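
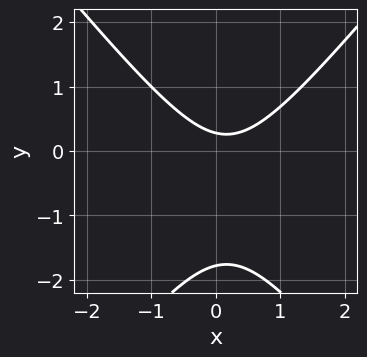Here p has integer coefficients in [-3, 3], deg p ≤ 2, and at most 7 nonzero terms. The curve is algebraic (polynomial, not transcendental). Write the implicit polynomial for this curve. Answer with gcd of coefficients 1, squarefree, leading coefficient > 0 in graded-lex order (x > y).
The degree is 2 — a generic line meets the curve in up to 2 points.
From the axis intercepts and sections: no x-intercept at any integer in the box.
The integer polynomial consistent with all of this is the stated p.

3*x^2 - 2*y^2 - x - 3*y + 1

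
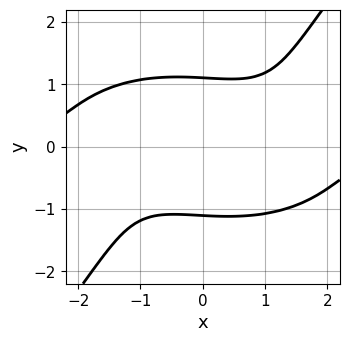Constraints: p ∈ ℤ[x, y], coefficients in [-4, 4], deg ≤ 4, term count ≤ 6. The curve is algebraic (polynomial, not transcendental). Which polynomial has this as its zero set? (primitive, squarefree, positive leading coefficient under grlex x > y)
x^3*y + 2*x*y^3 - 2*y^4 - 3*x*y + 3

(a) Degree: no degree-3 curve has this shape, so deg p = 4.
(b) From the visible intercepts: it misses every integer gridline on the x-axis.
(c) Assembling these constraints gives the stated polynomial.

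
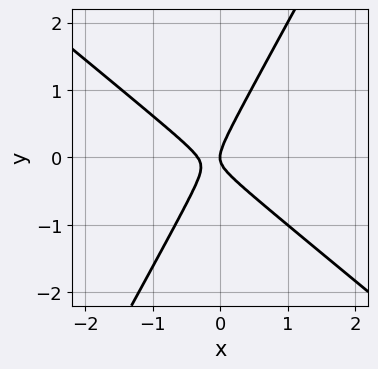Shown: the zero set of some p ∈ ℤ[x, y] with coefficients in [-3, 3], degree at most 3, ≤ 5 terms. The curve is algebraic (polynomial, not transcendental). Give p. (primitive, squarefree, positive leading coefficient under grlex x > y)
3*x^2 + 2*x*y - 2*y^2 + x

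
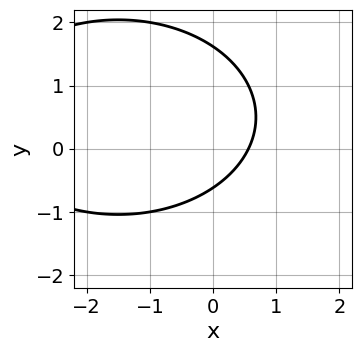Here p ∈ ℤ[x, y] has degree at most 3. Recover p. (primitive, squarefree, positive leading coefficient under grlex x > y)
x^2 + 2*y^2 + 3*x - 2*y - 2

The degree is 2 — no degree-1 curve has this shape.
Matching integer coefficients to the picture gives p.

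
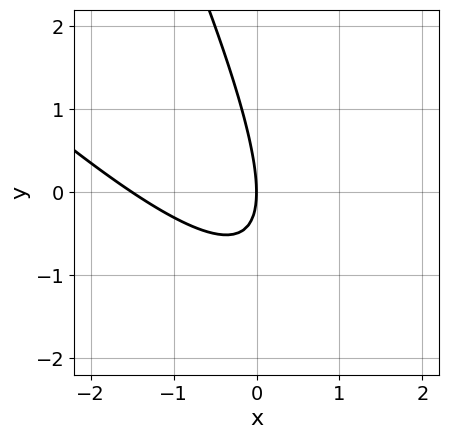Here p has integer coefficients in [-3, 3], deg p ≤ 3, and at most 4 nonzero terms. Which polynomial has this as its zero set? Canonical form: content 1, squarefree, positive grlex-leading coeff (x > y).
The degree is 2 — the shape is more complex than any degree-1 curve.
Checking where it meets the axes: it crosses the x-axis at the gridline x = 0; one y-axis crossing is at y = 0.
Fitting integer coefficients to these (and the overall shape) gives p.

2*x^2 + 3*x*y + y^2 + 3*x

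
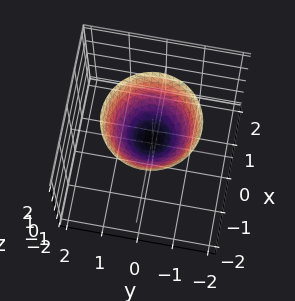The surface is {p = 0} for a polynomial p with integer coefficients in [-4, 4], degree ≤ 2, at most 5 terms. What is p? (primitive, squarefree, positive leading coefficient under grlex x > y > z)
3*x^2 + 3*y^2 - 3*z + 1

Degree: the shape is more complex than any degree-1 surface, so deg p = 2.
Symmetries: rotational symmetry about the z-axis ⇒ p depends on x, y only through x² + y².
Reading off the gridlines: a circular section at z = 2 has radius between 1 and 2; the surface avoids every integer y-axis point in the box.
Together with the visible shape, these determine p as stated.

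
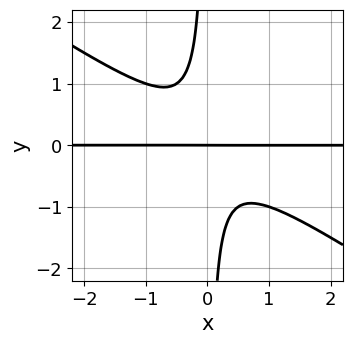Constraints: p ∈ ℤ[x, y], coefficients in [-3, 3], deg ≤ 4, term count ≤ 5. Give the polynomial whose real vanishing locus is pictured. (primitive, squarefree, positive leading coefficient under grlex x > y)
1. Degree: no degree-2 curve has this shape, so deg p = 3.
2. Checking where it meets the axes: every point of the x-axis in the box is on the curve; it crosses the y-axis at the gridline y = 0.
3. The integer polynomial consistent with all of this is the stated p.

2*x^2*y + 3*x*y^2 + y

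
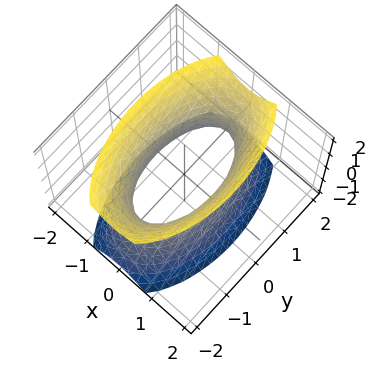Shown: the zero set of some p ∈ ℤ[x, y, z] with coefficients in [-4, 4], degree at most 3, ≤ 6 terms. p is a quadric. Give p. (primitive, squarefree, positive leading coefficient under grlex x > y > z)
The degree is 2 — one connected sheet with a waist; a quadric.
Symmetries: the z ↦ −z reflection is a symmetry, so z appears only in even powers; it's symmetric under x → −x, forcing even powers of x; it's symmetric under y → −y, forcing even powers of y.
From the axis intercepts and sections: no z-intercept at any integer in the box.
Together with the visible shape, these determine p as stated.

3*x^2 + y^2 - z^2 - 2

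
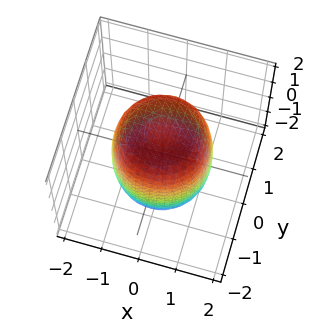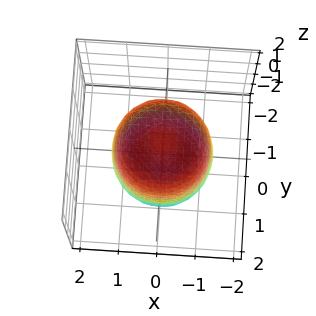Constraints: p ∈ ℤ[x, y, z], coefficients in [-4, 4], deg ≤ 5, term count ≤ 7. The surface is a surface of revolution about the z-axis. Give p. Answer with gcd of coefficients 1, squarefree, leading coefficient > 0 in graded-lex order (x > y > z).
Degree: a generic line meets the surface in up to 4 points, so deg p = 4.
Symmetries: the z-axis is an axis of rotation, so x and y enter only as x² + y².
Against the integer gridlines: a circular section at z = 0 has radius between 1 and 2.
Fitting integer coefficients to these (and the overall shape) gives p.

2*x^4 + 4*x^2*y^2 + 2*y^4 - 2*x^2 - 2*y^2 + z^2 - 2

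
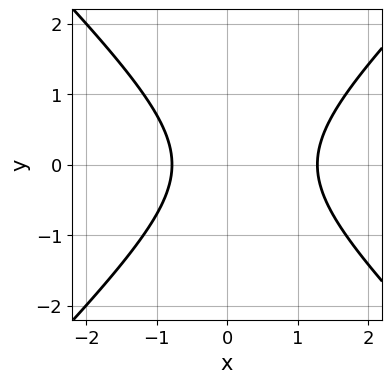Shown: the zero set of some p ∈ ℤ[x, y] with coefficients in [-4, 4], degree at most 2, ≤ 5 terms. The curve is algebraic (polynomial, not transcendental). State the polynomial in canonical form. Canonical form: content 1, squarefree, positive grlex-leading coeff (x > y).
1. The degree is 2 — the shape is more complex than any degree-1 curve.
2. Symmetries: it's symmetric under y → −y, forcing even powers of y.
3. From the visible intercepts: it misses every integer gridline on the y-axis.
4. Fitting integer coefficients to these (and the overall shape) gives p.

2*x^2 - 2*y^2 - x - 2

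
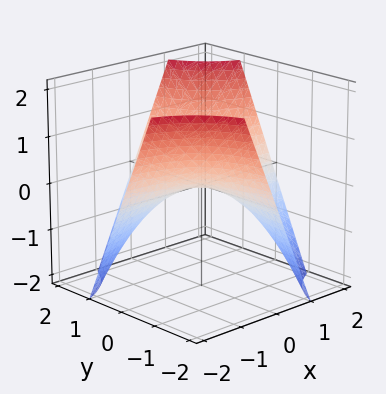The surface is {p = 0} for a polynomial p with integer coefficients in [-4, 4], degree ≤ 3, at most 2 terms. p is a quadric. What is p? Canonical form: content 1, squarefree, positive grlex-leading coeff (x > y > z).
First, deg p = 2.
Then, from the axis intercepts and sections: one z-axis crossing is at z = 0; every point of the y-axis in the box is on the surface.
Finally, together with the visible shape, these determine p as stated.

x*y - z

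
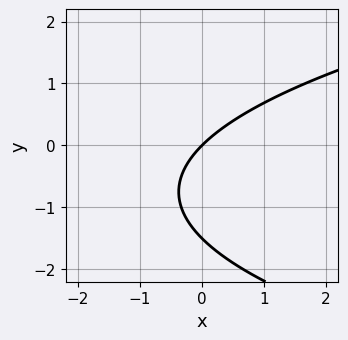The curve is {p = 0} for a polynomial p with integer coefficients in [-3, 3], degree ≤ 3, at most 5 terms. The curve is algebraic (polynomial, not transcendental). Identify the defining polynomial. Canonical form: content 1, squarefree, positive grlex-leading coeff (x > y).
2*y^2 - 3*x + 3*y

1. deg p = 2. The shape is more complex than any degree-1 curve.
2. Checking where it meets the axes: one y-axis crossing is at y = 0; one x-axis crossing is at x = 0.
3. Putting this together gives p.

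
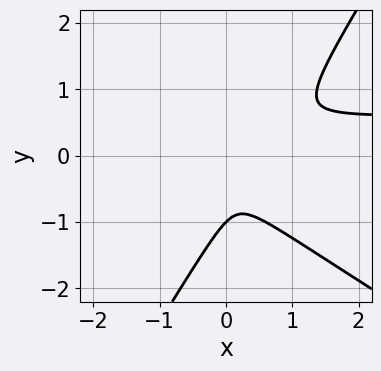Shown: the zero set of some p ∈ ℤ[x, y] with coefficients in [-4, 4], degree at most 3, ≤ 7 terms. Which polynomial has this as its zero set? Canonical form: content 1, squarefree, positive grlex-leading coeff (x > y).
3*x^2*y + 3*x*y^2 - 3*y^3 - 2*x^2 - 3*y^2

Degree: the shape is more complex than any degree-2 curve, so deg p = 3.
From the visible intercepts: it crosses the y-axis at the gridline y = -1.
Putting this together gives p.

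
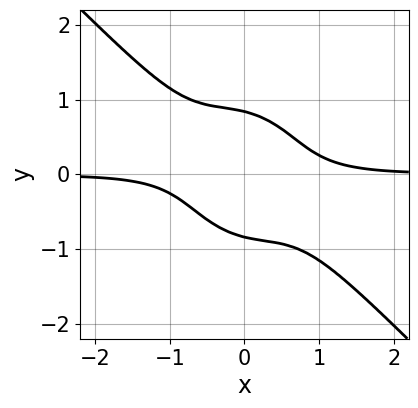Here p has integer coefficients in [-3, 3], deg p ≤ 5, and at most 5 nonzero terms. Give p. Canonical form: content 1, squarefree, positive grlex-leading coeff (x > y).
3*x^3*y + 3*x^2*y^2 + 2*x*y^3 + 2*y^4 - 1

(a) deg p = 4.
(b) From the axis intercepts and sections: no x-intercept at any integer in the box.
(c) Putting this together gives p.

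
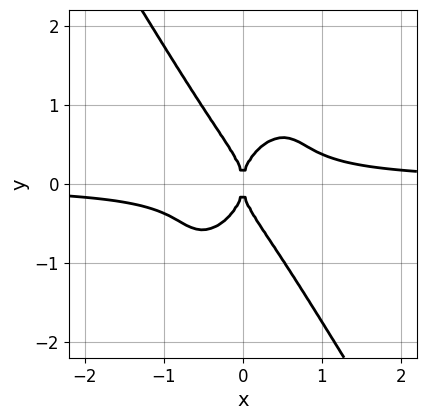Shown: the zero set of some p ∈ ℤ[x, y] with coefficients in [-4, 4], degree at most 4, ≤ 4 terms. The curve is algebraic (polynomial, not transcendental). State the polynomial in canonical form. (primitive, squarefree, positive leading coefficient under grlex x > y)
First, the degree is 4 — no degree-3 curve has this shape.
Then, checking where it meets the axes: it crosses the y-axis at the gridline y = 0; one x-axis crossing is at x = 0.
Finally, putting this together gives p.

3*x^3*y - x^2*y^2 + y^4 - x^2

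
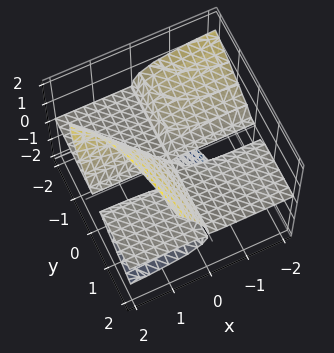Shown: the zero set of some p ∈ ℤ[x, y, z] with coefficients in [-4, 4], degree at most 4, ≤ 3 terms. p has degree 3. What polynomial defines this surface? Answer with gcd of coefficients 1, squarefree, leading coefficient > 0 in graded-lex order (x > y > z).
2*x*y*z + 3*x*z^2 - 2*z^3

(a) There are 2 components.
(b) Degree: no degree-2 surface has this shape, so deg p = 3.
(c) Reading off the gridlines: the visible y-axis segment lies entirely on the surface; the visible x-axis segment lies entirely on the surface; it crosses the z-axis at the gridline z = 0.
(d) Assembling these constraints gives the stated polynomial.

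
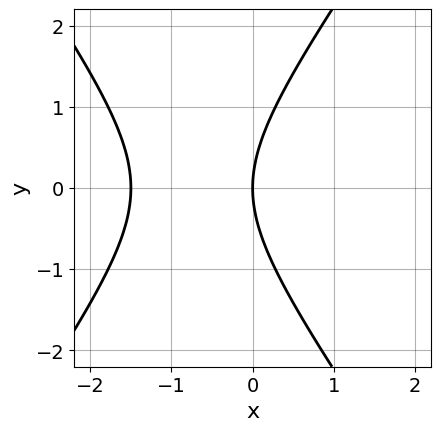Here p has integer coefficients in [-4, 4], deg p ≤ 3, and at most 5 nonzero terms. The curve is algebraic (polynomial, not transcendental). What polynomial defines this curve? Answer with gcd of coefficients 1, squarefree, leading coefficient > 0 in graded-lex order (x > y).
2*x^2 - y^2 + 3*x

Degree: no degree-1 curve has this shape, so deg p = 2.
Symmetries: it's symmetric under y → −y, forcing even powers of y.
From the visible intercepts: it meets the y-axis at y = 0 (among the integer gridlines); one x-axis crossing is at x = 0.
Matching integer coefficients to the picture gives p.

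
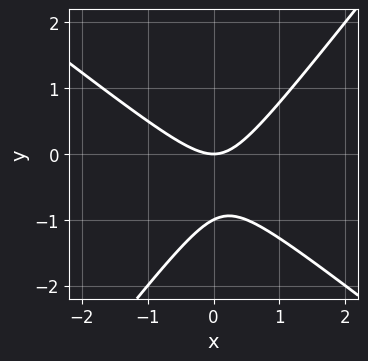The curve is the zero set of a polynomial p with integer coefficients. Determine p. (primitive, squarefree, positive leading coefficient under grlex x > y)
2*x^2 + x*y - 2*y^2 - 2*y

The degree is 2 — no degree-1 curve has this shape.
Observable constraints: among the integer gridlines, it crosses the y-axis at y ∈ {-1, 0}; one x-axis crossing is at x = 0.
Fitting integer coefficients to these (and the overall shape) gives p.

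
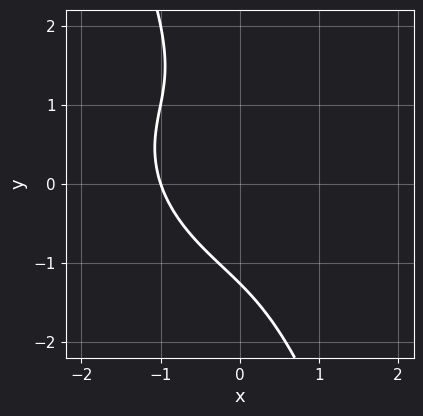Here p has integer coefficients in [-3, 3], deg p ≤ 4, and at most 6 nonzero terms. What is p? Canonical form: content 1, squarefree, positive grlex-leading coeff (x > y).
1. The degree is 3 — a generic line meets the curve in up to 3 points.
2. Against the integer gridlines: it meets the x-axis at x = -1 (among the integer gridlines).
3. Together with the visible shape, these determine p as stated.

2*x^3 + 2*x^2*y + 3*x*y^2 + y^3 + 2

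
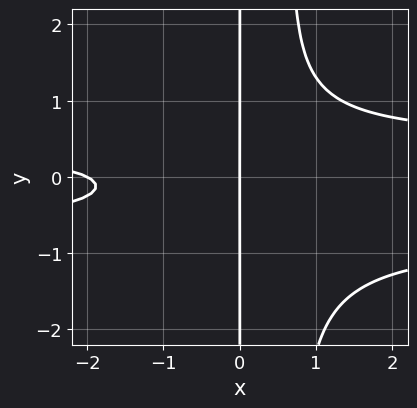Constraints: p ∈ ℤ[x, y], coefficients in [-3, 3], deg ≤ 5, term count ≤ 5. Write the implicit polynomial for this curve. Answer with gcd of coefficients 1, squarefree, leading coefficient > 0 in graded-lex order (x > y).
(a) deg p = 4. The shape is more complex than any degree-3 curve.
(b) Reading off the gridlines: every point of the y-axis in the box is on the curve; the x-axis gridline crossings are at x ∈ {-2, 0}.
(c) The integer polynomial consistent with all of this is the stated p.

3*x^2*y^2 + x^2*y - 2*x*y^2 - x^2 - 2*x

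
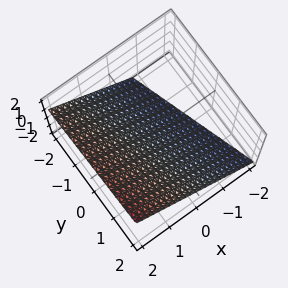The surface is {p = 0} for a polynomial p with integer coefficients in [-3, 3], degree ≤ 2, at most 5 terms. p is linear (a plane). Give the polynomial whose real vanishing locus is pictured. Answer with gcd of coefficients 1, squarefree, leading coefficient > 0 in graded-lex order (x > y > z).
1. Degree: the surface is flat (a plane), so deg p = 1.
2. From the axis intercepts and sections: it crosses the y-axis at the gridline y = 2.
3. Putting this together gives p.

3*x + y - 3*z - 2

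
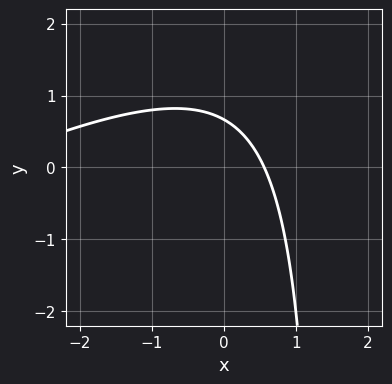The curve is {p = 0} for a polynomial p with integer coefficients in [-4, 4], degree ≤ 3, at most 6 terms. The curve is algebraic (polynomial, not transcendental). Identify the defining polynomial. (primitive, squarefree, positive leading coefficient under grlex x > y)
First, the degree is 2 — the shape is more complex than any degree-1 curve.
Finally, solving for integer coefficients yields p as stated.

x^2 - 2*x*y + 3*x + 3*y - 2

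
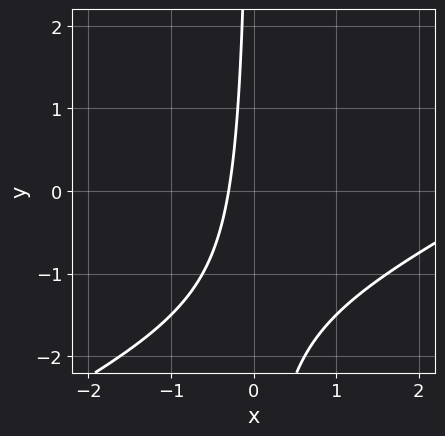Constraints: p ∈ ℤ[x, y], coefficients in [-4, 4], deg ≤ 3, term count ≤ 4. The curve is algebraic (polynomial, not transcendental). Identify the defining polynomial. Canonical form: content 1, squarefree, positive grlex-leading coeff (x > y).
x^2 - 2*x*y - 3*x - 1

Degree: the shape is more complex than any degree-1 curve, so deg p = 2.
Checking where it meets the axes: no y-intercept at any integer in the box.
These observations pin down the coefficients.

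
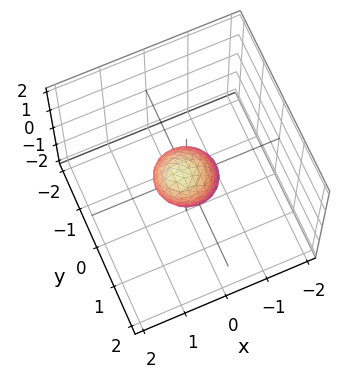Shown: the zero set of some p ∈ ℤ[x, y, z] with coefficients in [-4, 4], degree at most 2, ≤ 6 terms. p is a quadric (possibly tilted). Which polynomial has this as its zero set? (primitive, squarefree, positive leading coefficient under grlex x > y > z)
2*x^2 - x*z + 2*y^2 - y*z + z^2 - 1

First, degree: no degree-1 surface has this shape, so deg p = 2.
Then, from the visible intercepts: the z-axis gridline crossings are at z ∈ {-1, 1}.
Finally, solving for integer coefficients yields p as stated.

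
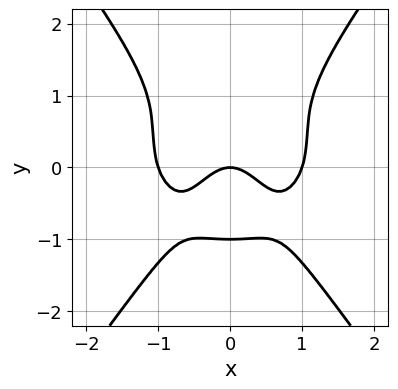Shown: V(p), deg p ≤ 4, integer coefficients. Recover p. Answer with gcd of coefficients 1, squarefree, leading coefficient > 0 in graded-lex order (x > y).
(a) The degree is 4 — the shape is more complex than any degree-3 curve.
(b) Symmetries: mirror symmetry x ↦ −x ⇒ only even powers of x.
(c) From the visible intercepts: among the integer gridlines, it crosses the x-axis at x ∈ {-1, 0, 1}; among the integer gridlines, it crosses the y-axis at y ∈ {-1, 0}.
(d) Assembling these constraints gives the stated polynomial.

3*x^4 + 2*x^2*y^2 - 2*y^4 - 3*x^2 - 2*y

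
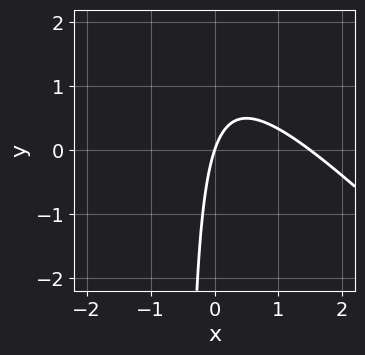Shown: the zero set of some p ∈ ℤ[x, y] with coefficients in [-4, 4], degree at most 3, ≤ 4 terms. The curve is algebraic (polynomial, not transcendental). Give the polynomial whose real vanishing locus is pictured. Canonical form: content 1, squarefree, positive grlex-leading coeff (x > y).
The degree is 2 — a generic line meets the curve in up to 2 points.
From the visible intercepts: it crosses the y-axis at the gridline y = 0; it meets the x-axis at x = 0 (among the integer gridlines).
Together with the visible shape, these determine p as stated.

2*x^2 + 2*x*y - 3*x + y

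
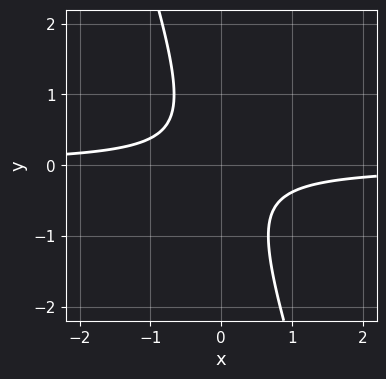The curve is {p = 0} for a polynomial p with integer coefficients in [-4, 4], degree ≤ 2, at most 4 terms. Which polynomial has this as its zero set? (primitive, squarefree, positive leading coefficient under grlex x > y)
3*x*y + y^2 + 1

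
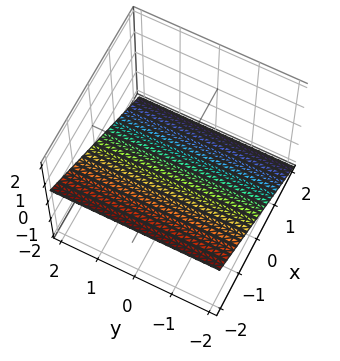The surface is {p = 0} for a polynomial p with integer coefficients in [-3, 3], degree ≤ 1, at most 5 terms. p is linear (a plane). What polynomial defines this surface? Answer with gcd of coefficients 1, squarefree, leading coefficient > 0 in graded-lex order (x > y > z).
2*x + 3*z + 2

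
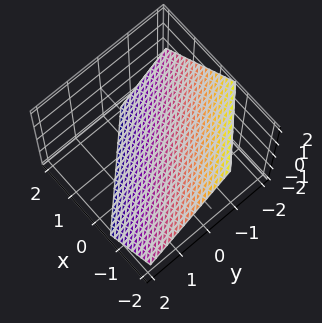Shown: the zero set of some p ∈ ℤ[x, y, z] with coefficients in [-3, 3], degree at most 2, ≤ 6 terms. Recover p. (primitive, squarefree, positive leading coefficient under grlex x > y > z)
Degree: every cross-section is a straight line — this is a plane, so deg p = 1.
Putting this together gives p.

3*x + 3*y + 3*z + 2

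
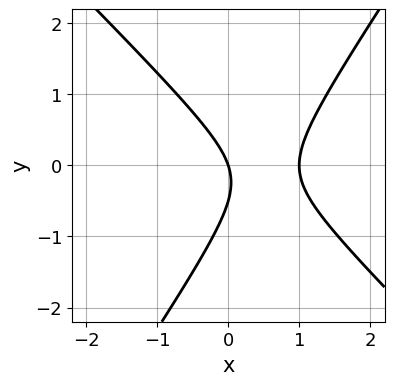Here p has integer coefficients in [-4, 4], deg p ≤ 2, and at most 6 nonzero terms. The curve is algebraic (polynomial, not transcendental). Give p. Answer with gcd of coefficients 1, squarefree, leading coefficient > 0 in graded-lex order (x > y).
3*x^2 + x*y - 2*y^2 - 3*x - y

deg p = 2. A generic line meets the curve in up to 2 points.
From the visible intercepts: it meets the y-axis at y = 0 (among the integer gridlines); among the integer gridlines, it crosses the x-axis at x ∈ {0, 1}.
The integer polynomial consistent with all of this is the stated p.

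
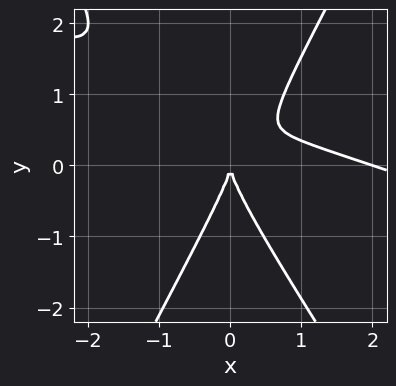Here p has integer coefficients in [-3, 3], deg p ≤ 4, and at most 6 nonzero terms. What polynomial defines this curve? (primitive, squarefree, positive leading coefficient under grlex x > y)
(a) Degree: a generic line meets the curve in up to 3 points, so deg p = 3.
(b) Reading off the gridlines: the x-axis gridline crossings are at x ∈ {0, 2}; it crosses the y-axis at the gridline y = 0.
(c) Fitting integer coefficients to these (and the overall shape) gives p.

x^3 + 3*x^2*y - y^3 - 2*x^2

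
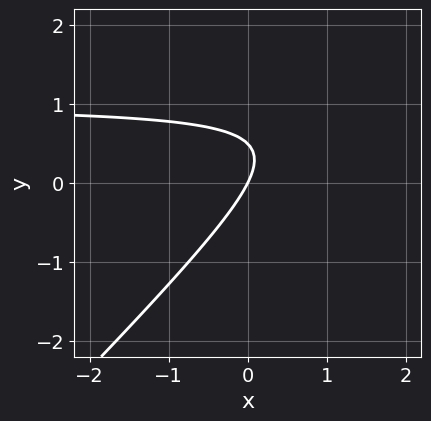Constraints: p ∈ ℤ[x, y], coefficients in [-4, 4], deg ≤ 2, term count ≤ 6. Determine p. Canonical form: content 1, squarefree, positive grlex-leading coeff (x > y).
2*x*y - 2*y^2 - 2*x + y

1. Degree: a generic line meets the curve in up to 2 points, so deg p = 2.
2. Reading off the gridlines: it crosses the y-axis at the gridline y = 0; it crosses the x-axis at the gridline x = 0.
3. Putting this together gives p.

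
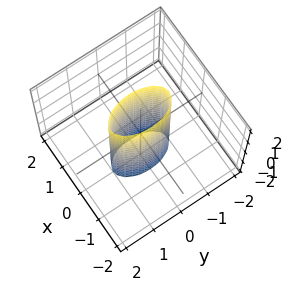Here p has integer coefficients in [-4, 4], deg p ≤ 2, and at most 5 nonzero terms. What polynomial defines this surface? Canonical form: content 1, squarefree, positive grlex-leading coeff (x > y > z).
First, the degree is 2 — constant cross-section along one axis; a quadric.
Next, symmetries: the x ↦ −x reflection is a symmetry, so x appears only in even powers; mirror symmetry z ↦ −z ⇒ only even powers of z; mirror symmetry y ↦ −y ⇒ only even powers of y.
Then, from the visible intercepts: the y-axis gridline crossings are at y ∈ {-1, 1}; the surface avoids every integer z-axis point in the box.
Finally, assembling these constraints gives the stated polynomial.

3*x^2 + y^2 - 1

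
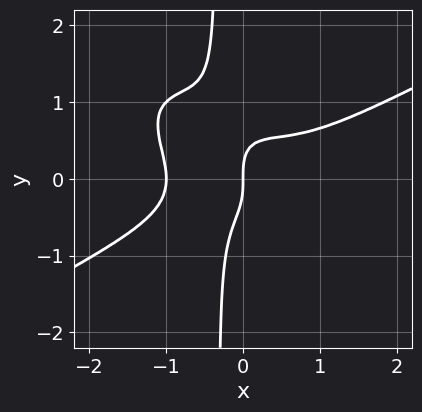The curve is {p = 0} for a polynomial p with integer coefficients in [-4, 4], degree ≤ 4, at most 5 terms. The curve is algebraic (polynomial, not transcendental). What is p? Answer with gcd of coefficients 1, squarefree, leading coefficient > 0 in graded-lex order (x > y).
(a) Degree: no degree-3 curve has this shape, so deg p = 4.
(b) Reading off the gridlines: it meets the y-axis at y = 0 (among the integer gridlines); the x-axis gridline crossings are at x ∈ {-1, 0}.
(c) Fitting integer coefficients to these (and the overall shape) gives p.

x^4 - 2*x^2*y^2 - 3*x*y^3 - y^3 + x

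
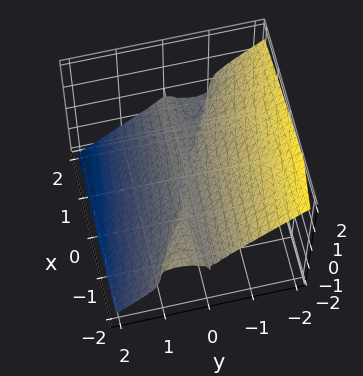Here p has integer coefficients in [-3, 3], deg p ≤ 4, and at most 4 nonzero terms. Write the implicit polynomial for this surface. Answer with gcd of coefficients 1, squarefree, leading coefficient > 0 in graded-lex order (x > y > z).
x*y^2 + 2*y^3 + 3*z^3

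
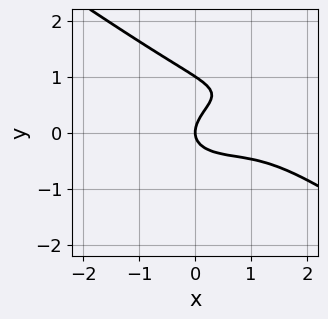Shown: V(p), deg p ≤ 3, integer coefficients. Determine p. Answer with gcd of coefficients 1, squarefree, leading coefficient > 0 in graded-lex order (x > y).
(a) The degree is 3 — the shape is more complex than any degree-2 curve.
(b) Reading off the gridlines: it crosses the x-axis at the gridline x = 0; among the integer gridlines, it crosses the y-axis at y ∈ {0, 1}.
(c) Assembling these constraints gives the stated polynomial.

x^3 + 3*y^3 - 2*x^2 - 3*y^2 + 2*x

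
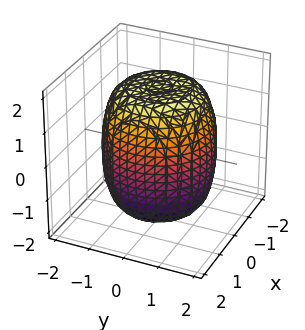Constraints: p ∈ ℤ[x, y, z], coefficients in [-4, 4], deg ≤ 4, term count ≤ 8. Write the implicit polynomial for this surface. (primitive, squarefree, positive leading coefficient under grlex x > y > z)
x^4 + 2*x^2*y^2 + y^4 - x^2 - y^2 + z^2 - 3

1. Degree: a generic line meets the surface in up to 4 points, so deg p = 4.
2. Symmetries: rotational symmetry about the z-axis ⇒ p depends on x, y only through x² + y².
3. From the axis intercepts and sections: a circular section at z = 1 has radius between 1 and 2.
4. Together with the visible shape, these determine p as stated.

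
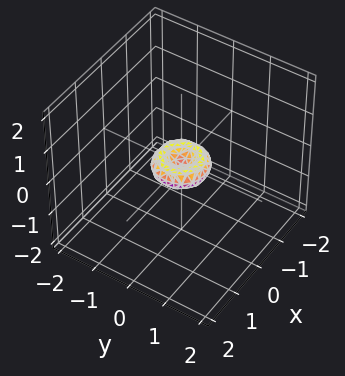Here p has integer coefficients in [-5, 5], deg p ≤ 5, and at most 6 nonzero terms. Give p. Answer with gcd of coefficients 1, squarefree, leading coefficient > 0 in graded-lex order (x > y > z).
First, the degree is 4 — the shape is more complex than any degree-3 surface.
Next, symmetries: the surface is invariant under rotation about z: p = q(x² + y², z).
Then, from the visible intercepts: one y-axis crossing is at y = 0; one x-axis crossing is at x = 0.
Finally, assembling these constraints gives the stated polynomial.

2*x^4 + 4*x^2*y^2 + 2*y^4 - x^2 - y^2 + 2*z^2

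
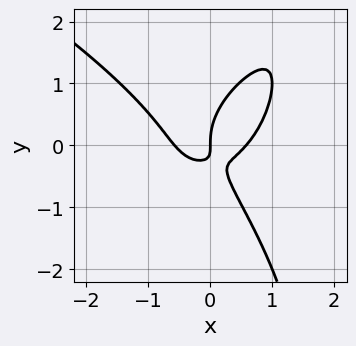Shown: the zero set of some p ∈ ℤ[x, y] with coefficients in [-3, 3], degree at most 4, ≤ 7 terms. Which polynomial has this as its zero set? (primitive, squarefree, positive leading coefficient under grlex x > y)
x*y^3 - 3*x^3 - 2*y^3 + 3*x*y + x

First, degree: a generic line meets the curve in up to 4 points, so deg p = 4.
Then, against the integer gridlines: it meets the x-axis at x = 0 (among the integer gridlines); it meets the y-axis at y = 0 (among the integer gridlines).
Finally, solving for integer coefficients yields p as stated.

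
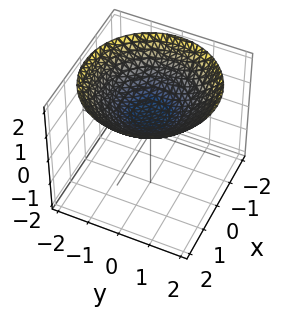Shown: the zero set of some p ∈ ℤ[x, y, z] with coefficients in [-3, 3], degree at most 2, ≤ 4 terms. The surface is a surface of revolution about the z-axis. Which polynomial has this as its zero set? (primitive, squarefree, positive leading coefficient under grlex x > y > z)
First, the degree is 2 — a generic line meets the surface in up to 2 points.
Next, symmetries: every cross-section ⟂ z is a circle, so x, y appear only via x² + y².
Then, from the axis intercepts and sections: the surface avoids every integer y-axis point in the box; it misses every integer gridline on the x-axis; a circular section at z = 1 has radius exactly 1.
Finally, assembling these constraints gives the stated polynomial.

x^2 + y^2 - 3*z + 2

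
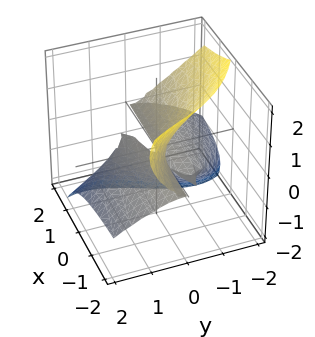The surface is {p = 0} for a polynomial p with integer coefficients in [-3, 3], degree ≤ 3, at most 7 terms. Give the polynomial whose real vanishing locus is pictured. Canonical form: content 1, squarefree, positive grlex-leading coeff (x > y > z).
3*x*z^2 + y^3 + 2*z^3 + 3*y*z + z^2

1. Degree: no degree-2 surface has this shape, so deg p = 3.
2. From the axis intercepts and sections: it crosses the y-axis at the gridline y = 0; it meets the z-axis at z = 0 (among the integer gridlines); the visible x-axis segment lies entirely on the surface.
3. Putting this together gives p.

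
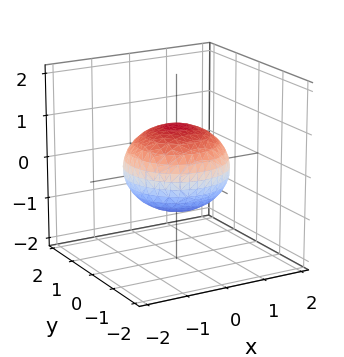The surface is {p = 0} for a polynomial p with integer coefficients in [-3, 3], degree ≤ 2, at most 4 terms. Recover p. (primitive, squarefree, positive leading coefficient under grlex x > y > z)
2*x^2 + 2*y^2 + 3*z^2 - 3

The degree is 2 — no degree-1 surface has this shape.
Symmetry: the surface is invariant under rotation about z: p = q(x² + y², z).
Against the integer gridlines: among the integer gridlines, it crosses the z-axis at z ∈ {-1, 1}; a circular section at z = 0 has radius between 1 and 2.
Fitting integer coefficients to these (and the overall shape) gives p.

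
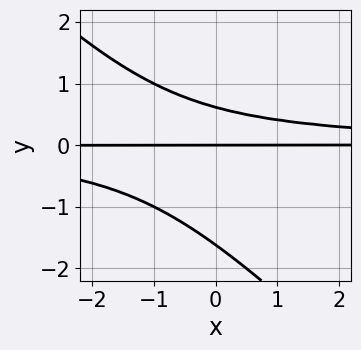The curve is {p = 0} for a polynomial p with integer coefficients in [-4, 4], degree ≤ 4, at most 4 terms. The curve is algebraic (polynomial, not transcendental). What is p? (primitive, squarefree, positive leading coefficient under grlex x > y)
x*y^2 + y^3 + y^2 - y

1. Degree: a generic line meets the curve in up to 3 points, so deg p = 3.
2. Observable constraints: it meets the y-axis at y = 0 (among the integer gridlines); the visible x-axis segment lies entirely on the curve.
3. Putting this together gives p.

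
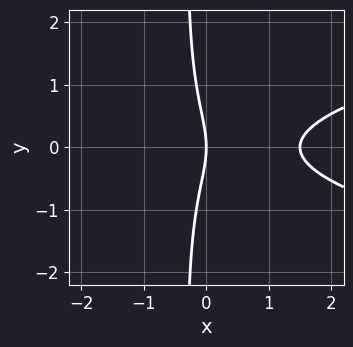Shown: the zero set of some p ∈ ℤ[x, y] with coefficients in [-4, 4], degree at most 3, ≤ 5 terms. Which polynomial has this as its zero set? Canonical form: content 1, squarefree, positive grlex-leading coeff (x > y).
3*x*y^2 - 2*x^2 + y^2 + 3*x

First, the degree is 3 — the shape is more complex than any degree-2 curve.
Next, symmetries: it's symmetric under y → −y, forcing even powers of y.
Next, from the axis intercepts and sections: it crosses the x-axis at the gridline x = 0; one y-axis crossing is at y = 0.
Finally, putting this together gives p.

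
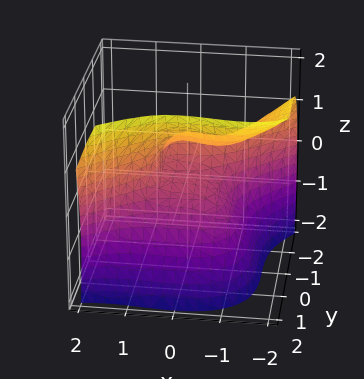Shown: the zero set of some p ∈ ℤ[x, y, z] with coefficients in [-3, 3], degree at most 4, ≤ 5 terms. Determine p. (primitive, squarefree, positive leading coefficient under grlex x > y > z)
2*x^3 + 2*x^2*z - 3*y^3 + 3*z^2 - 3*z

(a) The degree is 3 — no degree-2 surface has this shape.
(b) From the visible intercepts: it meets the x-axis at x = 0 (among the integer gridlines); it crosses the y-axis at the gridline y = 0.
(c) Putting this together gives p.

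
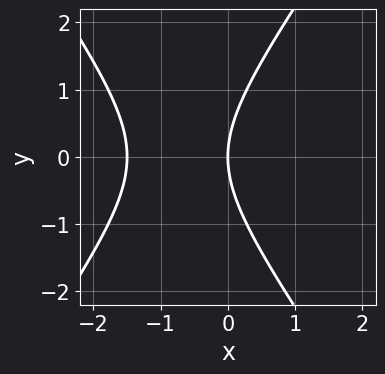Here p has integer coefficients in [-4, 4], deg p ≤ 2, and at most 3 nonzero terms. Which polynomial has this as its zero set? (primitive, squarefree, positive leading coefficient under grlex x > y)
1. Degree: the shape is more complex than any degree-1 curve, so deg p = 2.
2. Symmetries: it's symmetric under y → −y, forcing even powers of y.
3. Against the integer gridlines: it crosses the x-axis at the gridline x = 0; it meets the y-axis at y = 0 (among the integer gridlines).
4. Solving for integer coefficients yields p as stated.

2*x^2 - y^2 + 3*x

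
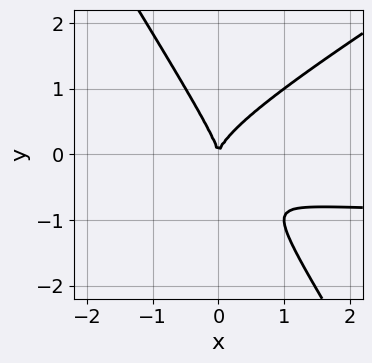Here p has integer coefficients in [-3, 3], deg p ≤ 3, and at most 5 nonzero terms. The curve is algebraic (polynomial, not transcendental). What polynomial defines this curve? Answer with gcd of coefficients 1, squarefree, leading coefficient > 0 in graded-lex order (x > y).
x^2*y - x*y^2 - y^3 + x^2

deg p = 3. The shape is more complex than any degree-2 curve.
Observable constraints: it crosses the y-axis at the gridline y = 0; it crosses the x-axis at the gridline x = 0.
The integer polynomial consistent with all of this is the stated p.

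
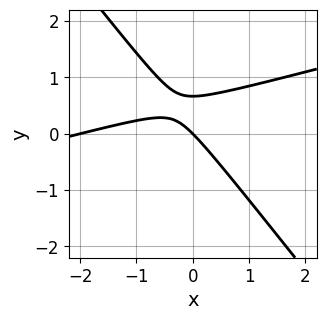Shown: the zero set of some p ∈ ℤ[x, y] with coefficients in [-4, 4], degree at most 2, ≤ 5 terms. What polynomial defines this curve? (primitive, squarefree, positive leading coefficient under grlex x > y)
x^2 - 3*x*y - 3*y^2 + 2*x + 2*y

1. deg p = 2. No degree-1 curve has this shape.
2. Against the integer gridlines: it crosses the y-axis at the gridline y = 0; among the integer gridlines, it crosses the x-axis at x ∈ {-2, 0}.
3. The integer polynomial consistent with all of this is the stated p.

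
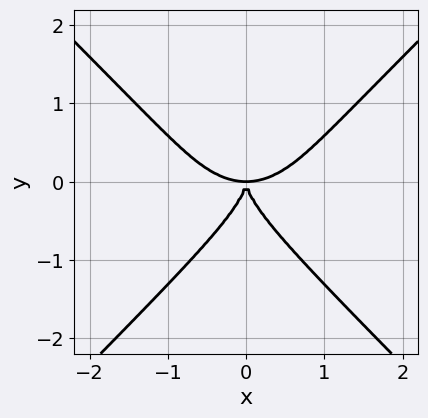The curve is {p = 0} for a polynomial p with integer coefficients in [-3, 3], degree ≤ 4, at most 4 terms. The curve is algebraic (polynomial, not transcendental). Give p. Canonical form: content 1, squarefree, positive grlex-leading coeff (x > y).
2*x^4 - 2*y^4 - 3*x^2*y

(a) deg p = 4. The shape is more complex than any degree-3 curve.
(b) Symmetries: it's symmetric under x → −x, forcing even powers of x.
(c) Observable constraints: one x-axis crossing is at x = 0; one y-axis crossing is at y = 0.
(d) Assembling these constraints gives the stated polynomial.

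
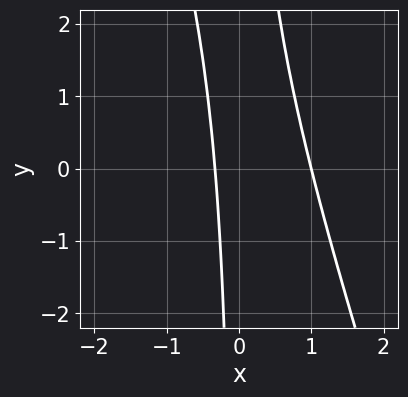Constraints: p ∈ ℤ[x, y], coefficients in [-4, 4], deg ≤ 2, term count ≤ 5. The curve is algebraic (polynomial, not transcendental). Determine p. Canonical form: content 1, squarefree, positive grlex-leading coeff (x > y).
(a) The degree is 2 — the shape is more complex than any degree-1 curve.
(b) Against the integer gridlines: one x-axis crossing is at x = 1; it misses every integer gridline on the y-axis.
(c) Together with the visible shape, these determine p as stated.

3*x^2 + x*y - 2*x - 1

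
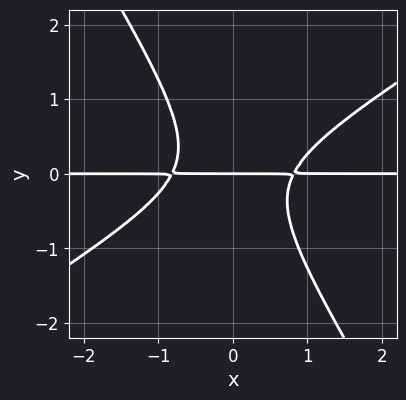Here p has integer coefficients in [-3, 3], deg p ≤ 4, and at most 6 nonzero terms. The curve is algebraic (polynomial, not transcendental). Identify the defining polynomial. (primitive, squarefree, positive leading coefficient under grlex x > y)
(a) deg p = 3.
(b) From the visible intercepts: the visible x-axis segment lies entirely on the curve; one y-axis crossing is at y = 0.
(c) Putting this together gives p.

3*x^2*y - 3*x*y^2 - 3*y^3 - 2*y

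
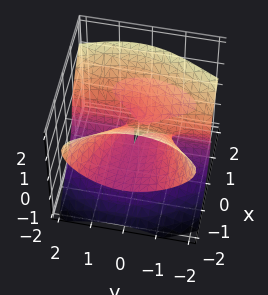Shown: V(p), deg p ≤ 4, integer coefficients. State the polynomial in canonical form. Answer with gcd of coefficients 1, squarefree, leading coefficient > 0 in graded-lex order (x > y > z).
3*x^2*z + 2*x*y^2 - 3*z^3 - y*z + 2*z^2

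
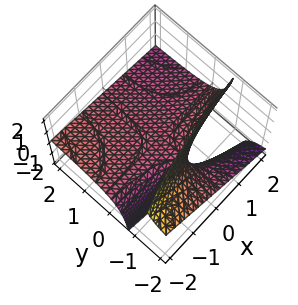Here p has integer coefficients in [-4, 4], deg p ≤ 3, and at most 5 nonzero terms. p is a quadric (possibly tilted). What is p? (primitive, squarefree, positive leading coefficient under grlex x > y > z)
First, the degree is 2 — a generic line meets the surface in up to 2 points.
Then, from the axis intercepts and sections: the visible y-axis segment lies entirely on the surface; it meets the z-axis at z = 0 (among the integer gridlines).
Finally, fitting integer coefficients to these (and the overall shape) gives p.

x*y + 3*y*z + 3*z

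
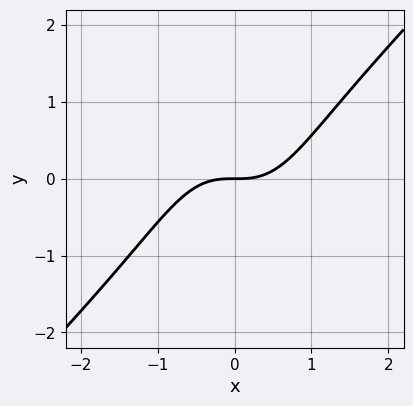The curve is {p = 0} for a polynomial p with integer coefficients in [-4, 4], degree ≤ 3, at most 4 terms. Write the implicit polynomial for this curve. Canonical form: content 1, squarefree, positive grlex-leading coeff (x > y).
3*x^3 - 2*x^2*y - y^3 - 3*y

Degree: a generic line meets the curve in up to 3 points, so deg p = 3.
From the visible intercepts: one y-axis crossing is at y = 0; it meets the x-axis at x = 0 (among the integer gridlines).
These observations pin down the coefficients.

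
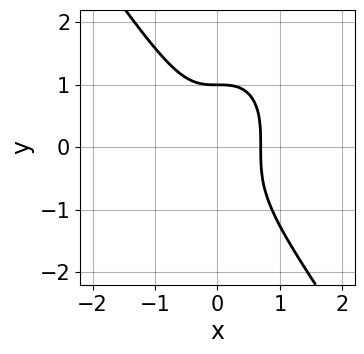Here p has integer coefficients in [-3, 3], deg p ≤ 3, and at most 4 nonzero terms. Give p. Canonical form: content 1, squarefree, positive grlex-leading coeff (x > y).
Degree: no degree-2 curve has this shape, so deg p = 3.
From the axis intercepts and sections: it meets the y-axis at y = 1 (among the integer gridlines).
Together with the visible shape, these determine p as stated.

3*x^3 + y^3 - 1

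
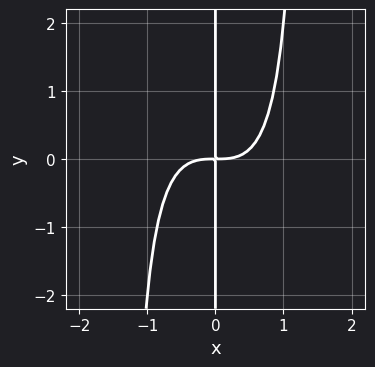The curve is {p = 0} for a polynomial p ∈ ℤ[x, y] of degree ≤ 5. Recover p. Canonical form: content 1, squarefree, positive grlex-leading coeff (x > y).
2*x^4 + x^3*y - 2*x*y

1. The degree is 4 — a generic line meets the curve in up to 4 points.
2. Checking where it meets the axes: the visible y-axis segment lies entirely on the curve.
3. Solving for integer coefficients yields p as stated.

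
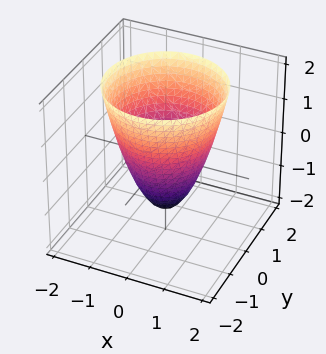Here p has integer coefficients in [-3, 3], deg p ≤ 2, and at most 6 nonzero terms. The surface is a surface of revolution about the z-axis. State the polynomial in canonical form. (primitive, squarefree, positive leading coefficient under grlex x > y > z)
(a) The degree is 2 — no degree-1 surface has this shape.
(b) Symmetry: the surface is invariant under rotation about z: p = q(x² + y², z).
(c) Reading off the gridlines: a circular section at z = 1 has radius between 1 and 2; among the integer gridlines, it crosses the y-axis at y ∈ {-1, 1}; among the integer gridlines, it crosses the x-axis at x ∈ {-1, 1}.
(d) Matching integer coefficients to the picture gives p.

3*x^2 + 3*y^2 - 2*z - 3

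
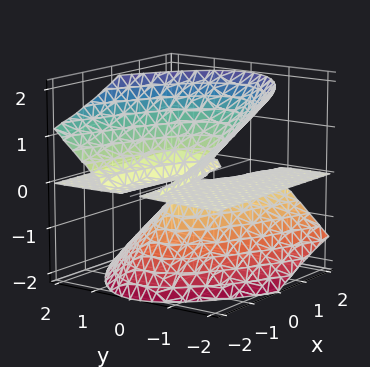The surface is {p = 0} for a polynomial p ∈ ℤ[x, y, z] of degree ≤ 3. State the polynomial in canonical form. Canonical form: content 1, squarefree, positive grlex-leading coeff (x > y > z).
x*z^2 + y^2*z - z^3

(a) Degree: a generic line meets the surface in up to 3 points, so deg p = 3.
(b) Reading off the gridlines: it crosses the z-axis at the gridline z = 0; the visible x-axis segment lies entirely on the surface; the visible y-axis segment lies entirely on the surface.
(c) Solving for integer coefficients yields p as stated.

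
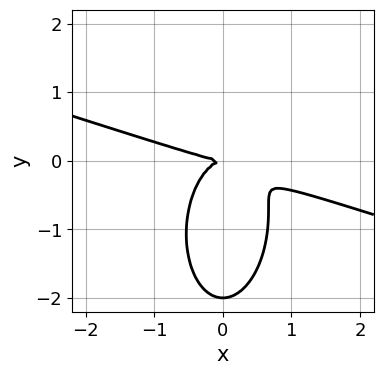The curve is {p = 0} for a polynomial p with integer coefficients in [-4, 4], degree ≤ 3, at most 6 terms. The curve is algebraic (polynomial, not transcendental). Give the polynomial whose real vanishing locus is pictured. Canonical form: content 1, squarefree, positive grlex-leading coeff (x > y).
x^3 + 3*x^2*y + y^3 + 2*y^2

The degree is 3 — the shape is more complex than any degree-2 curve.
Checking where it meets the axes: it crosses the x-axis at the gridline x = 0; among the integer gridlines, it crosses the y-axis at y ∈ {-2, 0}.
Matching integer coefficients to the picture gives p.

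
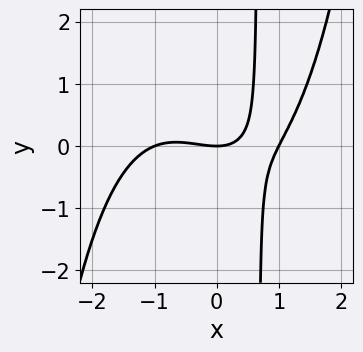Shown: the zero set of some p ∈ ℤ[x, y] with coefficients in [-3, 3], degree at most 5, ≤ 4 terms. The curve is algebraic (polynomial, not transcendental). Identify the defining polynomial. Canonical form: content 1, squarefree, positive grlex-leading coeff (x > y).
x^4 - x^2 - 3*x*y + 2*y

(a) The degree is 4 — no degree-3 curve has this shape.
(b) Checking where it meets the axes: one y-axis crossing is at y = 0; among the integer gridlines, it crosses the x-axis at x ∈ {-1, 0, 1}.
(c) Fitting integer coefficients to these (and the overall shape) gives p.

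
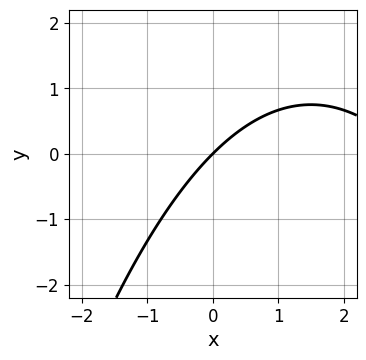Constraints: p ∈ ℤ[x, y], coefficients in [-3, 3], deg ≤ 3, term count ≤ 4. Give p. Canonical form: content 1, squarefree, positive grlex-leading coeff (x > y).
x^2 - 3*x + 3*y

1. The degree is 2 — a generic line meets the curve in up to 2 points.
2. Observable constraints: one x-axis crossing is at x = 0; it meets the y-axis at y = 0 (among the integer gridlines).
3. The integer polynomial consistent with all of this is the stated p.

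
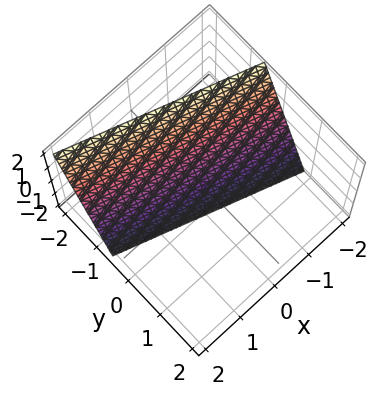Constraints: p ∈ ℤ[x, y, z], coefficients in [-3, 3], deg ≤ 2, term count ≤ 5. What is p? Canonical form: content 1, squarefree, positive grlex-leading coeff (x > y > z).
x + 3*y + z + 2

deg p = 1. Every cross-section is a straight line — this is a plane.
Observable constraints: it meets the z-axis at z = -2 (among the integer gridlines); one x-axis crossing is at x = -2.
The integer polynomial consistent with all of this is the stated p.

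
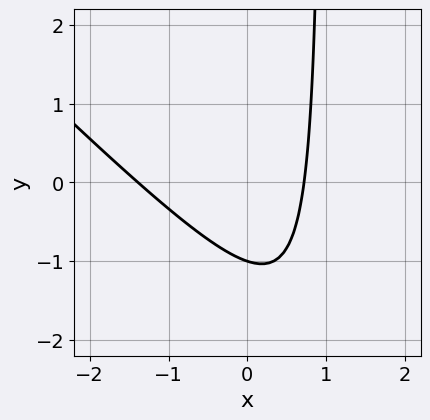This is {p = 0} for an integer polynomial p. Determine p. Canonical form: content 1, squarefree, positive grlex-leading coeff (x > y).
3*x^2 + 3*x*y + 2*x - 3*y - 3

First, deg p = 2. A generic line meets the curve in up to 2 points.
Then, from the axis intercepts and sections: it meets the y-axis at y = -1 (among the integer gridlines).
Finally, putting this together gives p.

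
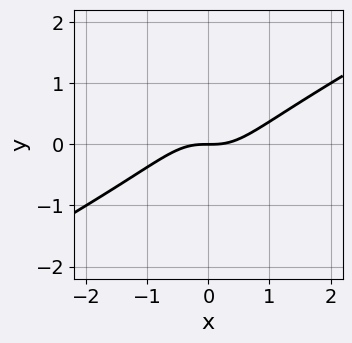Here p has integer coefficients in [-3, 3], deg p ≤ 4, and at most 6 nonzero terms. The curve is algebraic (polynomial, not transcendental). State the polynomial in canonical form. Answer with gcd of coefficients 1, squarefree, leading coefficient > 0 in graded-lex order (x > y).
1. The degree is 3 — a generic line meets the curve in up to 3 points.
2. From the axis intercepts and sections: it meets the x-axis at x = 0 (among the integer gridlines); it meets the y-axis at y = 0 (among the integer gridlines).
3. Assembling these constraints gives the stated polynomial.

2*x^3 - 3*x^2*y - x*y^2 - 2*y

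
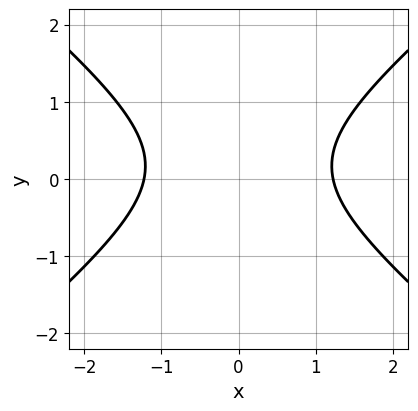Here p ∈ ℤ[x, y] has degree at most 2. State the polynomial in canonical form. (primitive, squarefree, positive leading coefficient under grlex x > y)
2*x^2 - 3*y^2 + y - 3

The degree is 2 — a generic line meets the curve in up to 2 points.
Symmetries: mirror symmetry x ↦ −x ⇒ only even powers of x.
From the axis intercepts and sections: no y-intercept at any integer in the box.
The integer polynomial consistent with all of this is the stated p.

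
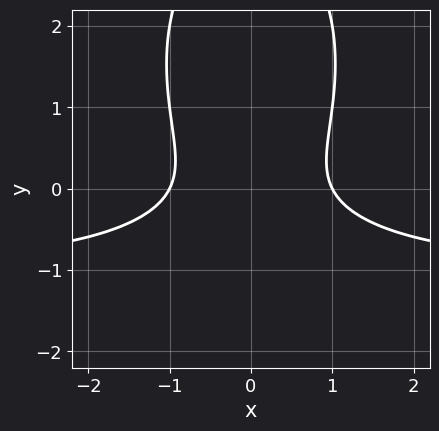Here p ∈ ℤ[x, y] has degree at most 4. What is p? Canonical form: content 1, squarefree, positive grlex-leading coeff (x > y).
First, deg p = 3. No degree-2 curve has this shape.
Next, symmetries: mirror symmetry x ↦ −x ⇒ only even powers of x.
Then, checking where it meets the axes: no y-intercept at any integer in the box; among the integer gridlines, it crosses the x-axis at x ∈ {-1, 1}.
Finally, matching integer coefficients to the picture gives p.

2*x^2*y + y^3 + 2*x^2 - 3*y^2 - 2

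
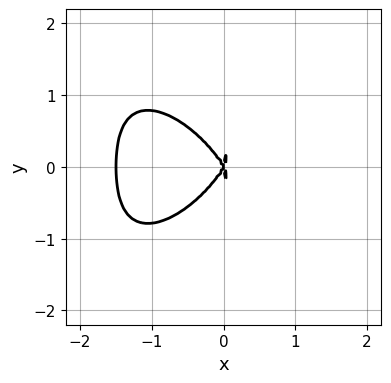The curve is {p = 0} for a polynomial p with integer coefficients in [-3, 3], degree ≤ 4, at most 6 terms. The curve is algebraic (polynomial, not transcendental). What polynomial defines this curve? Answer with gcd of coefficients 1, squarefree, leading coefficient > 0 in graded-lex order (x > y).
2*x^4 + y^4 + 3*x^3 - x*y^2

deg p = 4. No degree-3 curve has this shape.
Symmetries: mirror symmetry y ↦ −y ⇒ only even powers of y.
From the axis intercepts and sections: one y-axis crossing is at y = 0; it meets the x-axis at x = 0 (among the integer gridlines).
Assembling these constraints gives the stated polynomial.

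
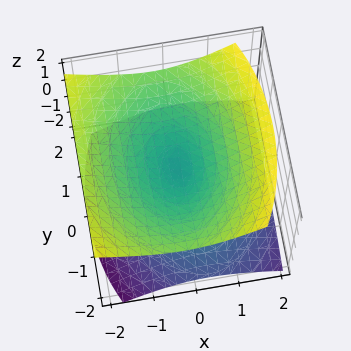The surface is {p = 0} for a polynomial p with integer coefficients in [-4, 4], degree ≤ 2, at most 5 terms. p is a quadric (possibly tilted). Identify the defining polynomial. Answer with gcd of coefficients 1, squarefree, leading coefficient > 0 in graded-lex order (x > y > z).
First, the picture has 2 separate pieces. They look like related sheets of one shape, so recover p as a whole.
Then, deg p = 2. The shape is more complex than any degree-1 surface.
Then, observable constraints: it meets the y-axis at y = 0 (among the integer gridlines); it crosses the x-axis at the gridline x = 0; one z-axis crossing is at z = 0.
Finally, matching integer coefficients to the picture gives p.

2*x^2 + x*z + y^2 - 3*z^2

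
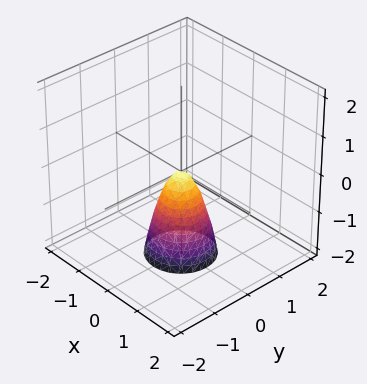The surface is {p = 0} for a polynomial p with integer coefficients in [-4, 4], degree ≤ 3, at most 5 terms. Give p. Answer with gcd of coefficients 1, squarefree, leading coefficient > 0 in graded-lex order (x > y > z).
3*x^2 + 3*y^2 + z

1. deg p = 2.
2. By symmetry, every cross-section ⟂ z is a circle, so x, y appear only via x² + y².
3. Against the integer gridlines: one z-axis crossing is at z = 0; one x-axis crossing is at x = 0; a circular section at z = -1 has radius between 0 and 1.
4. The integer polynomial consistent with all of this is the stated p.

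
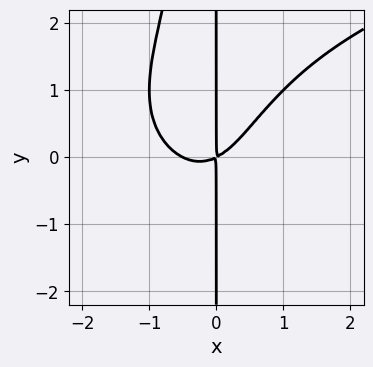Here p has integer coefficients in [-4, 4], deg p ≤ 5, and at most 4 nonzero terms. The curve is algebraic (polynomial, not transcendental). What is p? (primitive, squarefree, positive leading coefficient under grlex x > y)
x^2*y^2 - 2*x^3 - x^2 + 2*x*y

1. Degree: a generic line meets the curve in up to 4 points, so deg p = 4.
2. From the axis intercepts and sections: the visible y-axis segment lies entirely on the curve.
3. These observations pin down the coefficients.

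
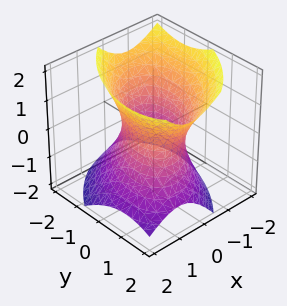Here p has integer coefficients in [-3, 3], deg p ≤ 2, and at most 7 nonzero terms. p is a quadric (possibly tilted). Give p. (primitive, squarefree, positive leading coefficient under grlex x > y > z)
(a) deg p = 2. The shape is more complex than any degree-1 surface.
(b) Reading off the gridlines: the surface avoids every integer z-axis point in the box; among the integer gridlines, it crosses the x-axis at x ∈ {-1, 1}.
(c) Assembling these constraints gives the stated polynomial.

3*x^2 - 2*x*y + x*z + 2*y^2 - 2*z^2 - 3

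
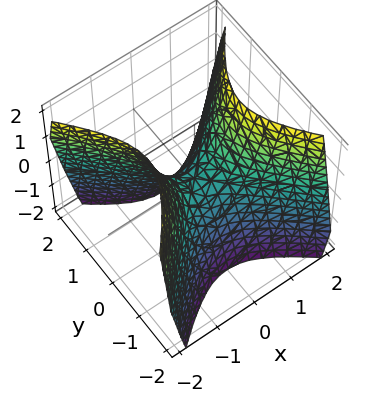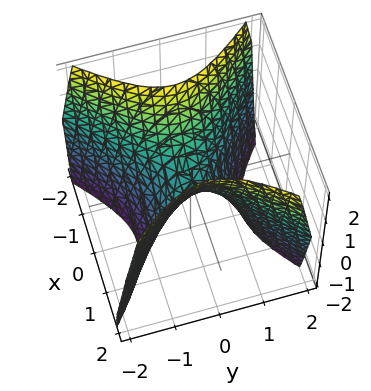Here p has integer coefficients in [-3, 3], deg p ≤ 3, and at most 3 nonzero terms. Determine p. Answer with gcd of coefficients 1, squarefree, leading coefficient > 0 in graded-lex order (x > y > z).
Degree: a saddle surface; a quadric, so deg p = 2.
Symmetries: it's symmetric under x → −x, forcing even powers of x; the y ↦ −y reflection is a symmetry, so y appears only in even powers.
Checking where it meets the axes: it meets the y-axis at y = 0 (among the integer gridlines); it crosses the z-axis at the gridline z = 0.
Together with the visible shape, these determine p as stated.

3*x^2 - 3*y^2 - 2*z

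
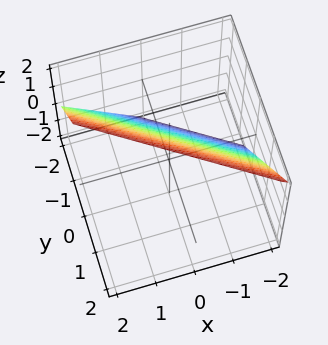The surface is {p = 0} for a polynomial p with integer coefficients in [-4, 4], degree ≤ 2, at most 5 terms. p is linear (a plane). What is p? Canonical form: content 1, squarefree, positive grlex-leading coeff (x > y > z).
First, deg p = 1.
Next, from the visible intercepts: it crosses the x-axis at the gridline x = -1; one z-axis crossing is at z = 1.
Finally, matching integer coefficients to the picture gives p.

2*x + 3*y - 2*z + 2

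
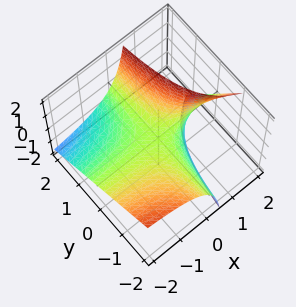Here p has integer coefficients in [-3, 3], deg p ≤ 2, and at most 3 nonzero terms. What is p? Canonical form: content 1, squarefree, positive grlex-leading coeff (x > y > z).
(a) deg p = 2. The shape is more complex than any degree-1 surface.
(b) From the visible intercepts: the visible x-axis segment lies entirely on the surface; one z-axis crossing is at z = 0.
(c) Putting this together gives p. Check: (0, -1, 0) on the y-axis lies on the surface, and p(0, -1, 0) = 0. ✓

x*y + x*z - z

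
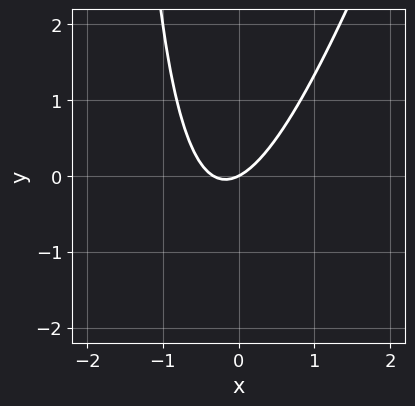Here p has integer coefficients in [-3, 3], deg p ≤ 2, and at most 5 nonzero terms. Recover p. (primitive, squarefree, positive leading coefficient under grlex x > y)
3*x^2 - x*y + x - 2*y

(a) deg p = 2. The shape is more complex than any degree-1 curve.
(b) Checking where it meets the axes: it meets the x-axis at x = 0 (among the integer gridlines); it meets the y-axis at y = 0 (among the integer gridlines).
(c) Solving for integer coefficients yields p as stated.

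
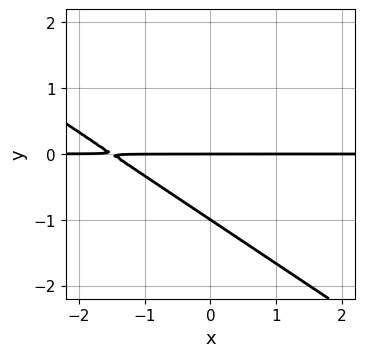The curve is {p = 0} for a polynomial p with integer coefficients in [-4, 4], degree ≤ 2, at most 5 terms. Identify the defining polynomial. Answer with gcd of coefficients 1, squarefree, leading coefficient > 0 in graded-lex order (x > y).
2*x*y + 3*y^2 + 3*y

1. The degree is 2 — the shape is more complex than any degree-1 curve.
2. Checking where it meets the axes: among the integer gridlines, it crosses the y-axis at y ∈ {-1, 0}; the visible x-axis segment lies entirely on the curve.
3. Matching integer coefficients to the picture gives p.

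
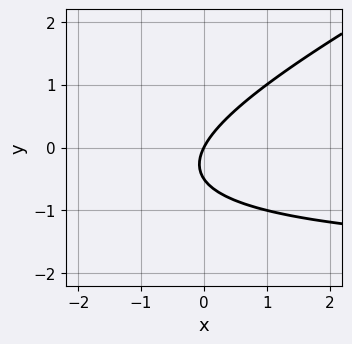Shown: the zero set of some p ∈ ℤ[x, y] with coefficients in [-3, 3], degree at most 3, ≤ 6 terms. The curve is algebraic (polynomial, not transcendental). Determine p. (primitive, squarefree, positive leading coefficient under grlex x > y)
x*y - 2*y^2 + 2*x - y

deg p = 2. A generic line meets the curve in up to 2 points.
Checking where it meets the axes: it meets the x-axis at x = 0 (among the integer gridlines); one y-axis crossing is at y = 0.
Putting this together gives p.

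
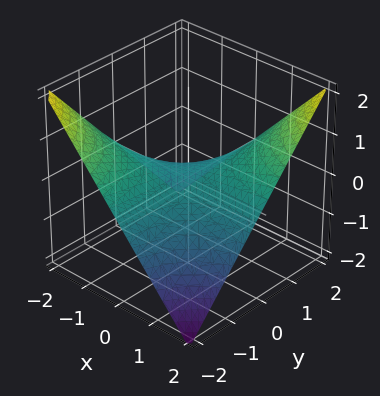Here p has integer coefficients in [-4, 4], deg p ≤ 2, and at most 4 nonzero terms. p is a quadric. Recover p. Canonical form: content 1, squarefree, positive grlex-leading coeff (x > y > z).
Degree: a hyperbolic paraboloid; a quadric, so deg p = 2.
Observable constraints: the visible x-axis segment lies entirely on the surface; it meets the z-axis at z = 0 (among the integer gridlines); every point of the y-axis in the box is on the surface.
Matching integer coefficients to the picture gives p.

x*y - 2*z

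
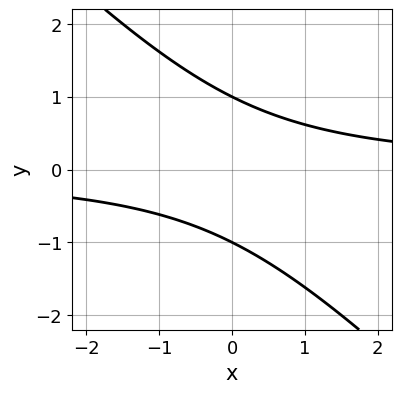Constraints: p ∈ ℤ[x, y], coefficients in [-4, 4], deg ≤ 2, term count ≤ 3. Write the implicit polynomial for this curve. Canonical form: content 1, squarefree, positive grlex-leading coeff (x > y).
x*y + y^2 - 1

deg p = 2. No degree-1 curve has this shape.
From the visible intercepts: among the integer gridlines, it crosses the y-axis at y ∈ {-1, 1}; it misses every integer gridline on the x-axis.
Assembling these constraints gives the stated polynomial.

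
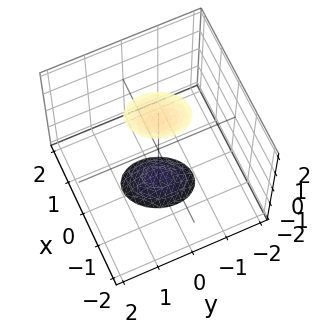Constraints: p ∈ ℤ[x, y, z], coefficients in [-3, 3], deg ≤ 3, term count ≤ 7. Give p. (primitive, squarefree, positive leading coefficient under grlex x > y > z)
1. There are 2 components.
2. The degree is 2 — no degree-1 surface has this shape.
3. From the visible intercepts: it misses every integer gridline on the y-axis; no x-intercept at any integer in the box.
4. Assembling these constraints gives the stated polynomial.

3*x^2 - x*y + 2*y^2 - z^2 + 3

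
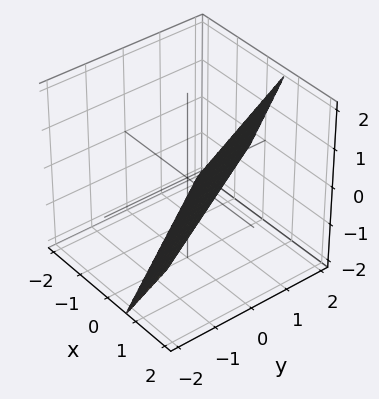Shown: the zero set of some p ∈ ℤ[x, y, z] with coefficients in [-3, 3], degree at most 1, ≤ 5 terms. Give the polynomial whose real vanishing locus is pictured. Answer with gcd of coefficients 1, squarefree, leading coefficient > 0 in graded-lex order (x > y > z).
(a) deg p = 1. The surface is flat (a plane).
(b) From the visible intercepts: it meets the z-axis at z = -1 (among the integer gridlines); it meets the y-axis at y = 1 (among the integer gridlines).
(c) These observations pin down the coefficients.

3*x + 2*y - 2*z - 2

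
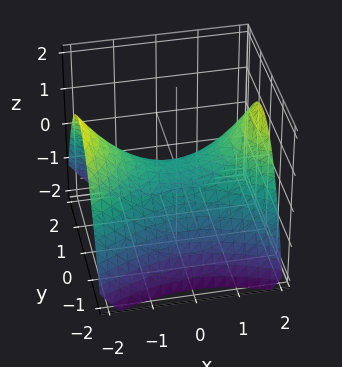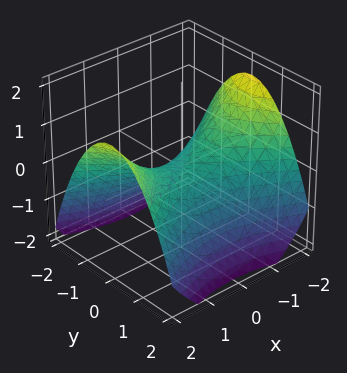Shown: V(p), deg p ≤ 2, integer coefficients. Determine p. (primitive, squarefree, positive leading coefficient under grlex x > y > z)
x^2 - 2*y^2 - 3*z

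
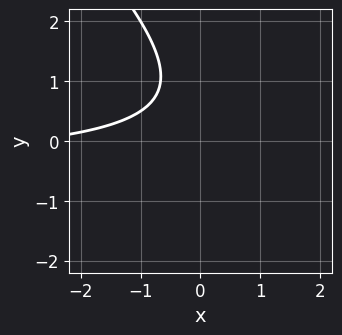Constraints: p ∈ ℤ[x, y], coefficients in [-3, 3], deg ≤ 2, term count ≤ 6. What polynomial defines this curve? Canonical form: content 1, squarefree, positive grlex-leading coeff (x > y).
First, the degree is 2 — the shape is more complex than any degree-1 curve.
Then, observable constraints: the curve avoids every integer x-axis point in the box; the curve avoids every integer y-axis point in the box.
Finally, the integer polynomial consistent with all of this is the stated p.

2*x*y + 2*y^2 + x - 3*y + 3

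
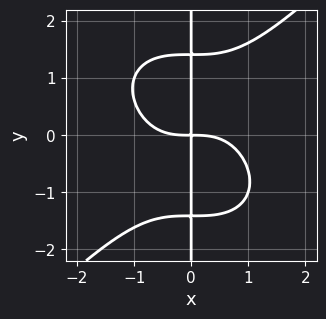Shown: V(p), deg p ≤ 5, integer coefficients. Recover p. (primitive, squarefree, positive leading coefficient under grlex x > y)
x^4 - x*y^3 + 2*x*y

First, degree: the shape is more complex than any degree-3 curve, so deg p = 4.
Then, observable constraints: every point of the y-axis in the box is on the curve.
Finally, the integer polynomial consistent with all of this is the stated p.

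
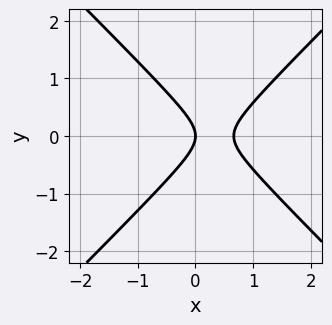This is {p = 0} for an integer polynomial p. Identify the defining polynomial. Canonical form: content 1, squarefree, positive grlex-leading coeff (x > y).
(a) deg p = 2.
(b) Symmetries: the y ↦ −y reflection is a symmetry, so y appears only in even powers.
(c) Checking where it meets the axes: it meets the x-axis at x = 0 (among the integer gridlines); one y-axis crossing is at y = 0.
(d) Assembling these constraints gives the stated polynomial.

3*x^2 - 3*y^2 - 2*x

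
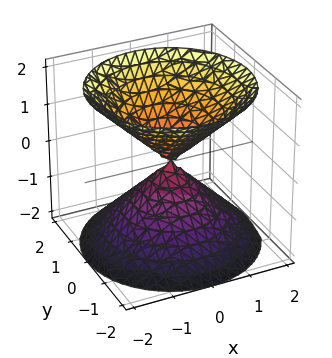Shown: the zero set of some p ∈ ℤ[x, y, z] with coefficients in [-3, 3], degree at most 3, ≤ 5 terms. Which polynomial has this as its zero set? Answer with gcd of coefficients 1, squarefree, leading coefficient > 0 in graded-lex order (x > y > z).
1. There are 2 components. Treating them together as one polynomial.
2. deg p = 2. Two nappes meeting at a single point; a quadric.
3. By symmetry, the surface is invariant under rotation about z: p = q(x² + y², z); the z ↦ −z reflection is a symmetry, so z appears only in even powers.
4. Against the integer gridlines: it meets the y-axis at y = 0 (among the integer gridlines); one z-axis crossing is at z = 0; it meets the x-axis at x = 0 (among the integer gridlines); a circular section at z = 1 has radius exactly 1.
5. These observations pin down the coefficients.

x^2 + y^2 - z^2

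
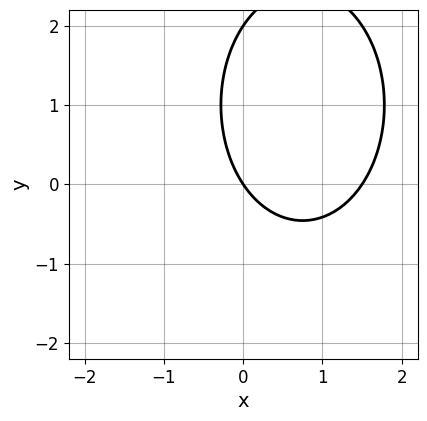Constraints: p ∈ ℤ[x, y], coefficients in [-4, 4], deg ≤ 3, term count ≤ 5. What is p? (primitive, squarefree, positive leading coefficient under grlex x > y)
2*x^2 + y^2 - 3*x - 2*y

(a) Degree: a generic line meets the curve in up to 2 points, so deg p = 2.
(b) Observable constraints: the y-axis gridline crossings are at y ∈ {0, 2}; one x-axis crossing is at x = 0.
(c) Putting this together gives p.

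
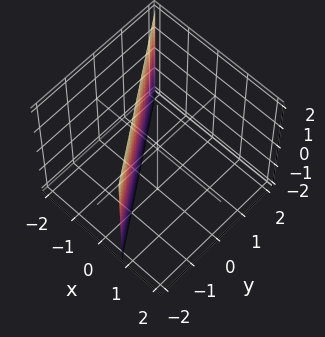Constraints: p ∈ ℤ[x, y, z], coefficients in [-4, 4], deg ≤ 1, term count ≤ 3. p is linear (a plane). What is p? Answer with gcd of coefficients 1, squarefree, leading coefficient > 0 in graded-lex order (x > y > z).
(a) Degree: every cross-section is a straight line — this is a plane, so deg p = 1.
(b) Checking where it meets the axes: it crosses the y-axis at the gridline y = -1; it misses every integer gridline on the z-axis.
(c) Matching integer coefficients to the picture gives p.

3*x + 2*y + 2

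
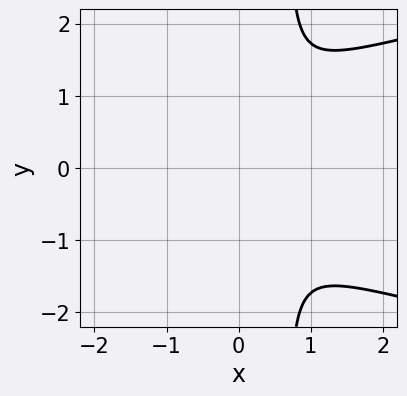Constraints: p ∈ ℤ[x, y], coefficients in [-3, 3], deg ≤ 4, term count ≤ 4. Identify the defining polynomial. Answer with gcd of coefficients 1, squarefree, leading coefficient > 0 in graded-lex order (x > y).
3*x*y^2 - 3*x^2 - 2*y^2

(a) Degree: a generic line meets the curve in up to 3 points, so deg p = 3.
(b) Symmetries: the y ↦ −y reflection is a symmetry, so y appears only in even powers.
(c) Fitting integer coefficients to these (and the overall shape) gives p.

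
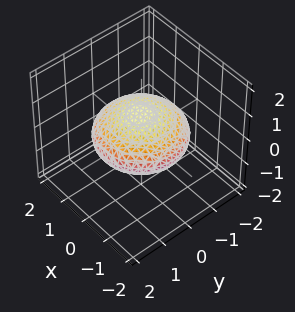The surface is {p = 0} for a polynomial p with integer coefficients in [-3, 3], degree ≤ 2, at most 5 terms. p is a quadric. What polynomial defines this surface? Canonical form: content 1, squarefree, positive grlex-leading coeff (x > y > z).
First, degree: bounded and convex; a quadric, so deg p = 2.
Next, symmetries: mirror symmetry z ↦ −z ⇒ only even powers of z; the z-axis is an axis of rotation, so x and y enter only as x² + y².
Next, from the visible intercepts: a circular section at z = 0 has radius between 1 and 2.
Finally, matching integer coefficients to the picture gives p.

x^2 + y^2 + 3*z^2 - 2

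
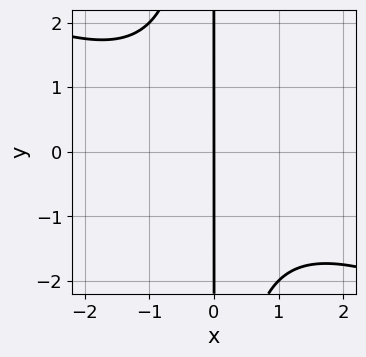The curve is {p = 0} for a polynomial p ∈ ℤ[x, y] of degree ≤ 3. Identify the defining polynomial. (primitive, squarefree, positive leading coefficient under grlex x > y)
(a) Degree: the shape is more complex than any degree-2 curve, so deg p = 3.
(b) Reading off the gridlines: the visible y-axis segment lies entirely on the curve; it meets the x-axis at x = 0 (among the integer gridlines).
(c) Fitting integer coefficients to these (and the overall shape) gives p.

x^3 + 2*x^2*y + 3*x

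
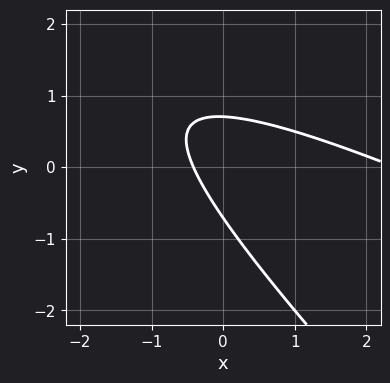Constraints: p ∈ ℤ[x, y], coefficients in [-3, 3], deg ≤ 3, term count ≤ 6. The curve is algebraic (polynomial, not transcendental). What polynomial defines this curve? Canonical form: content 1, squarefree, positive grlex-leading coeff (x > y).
x^2 + 3*x*y + 2*y^2 - 2*x - 1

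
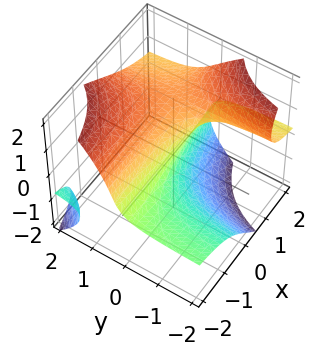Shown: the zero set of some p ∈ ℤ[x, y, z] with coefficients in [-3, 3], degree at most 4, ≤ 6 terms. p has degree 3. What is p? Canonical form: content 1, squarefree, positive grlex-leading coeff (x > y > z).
2*x*y*z + z^3 - x*z - 2*y

(a) I count 2 distinct pieces. They look like related sheets of one shape, so recover p as a whole.
(b) Degree: no degree-2 surface has this shape, so deg p = 3.
(c) Reading off the gridlines: one y-axis crossing is at y = 0; it meets the z-axis at z = 0 (among the integer gridlines); every point of the x-axis in the box is on the surface.
(d) Solving for integer coefficients yields p as stated.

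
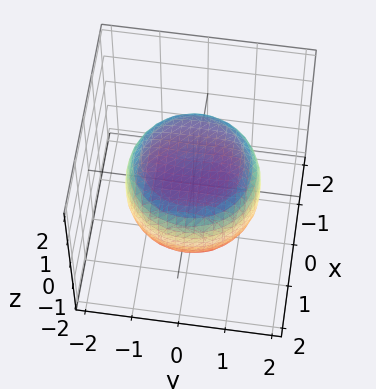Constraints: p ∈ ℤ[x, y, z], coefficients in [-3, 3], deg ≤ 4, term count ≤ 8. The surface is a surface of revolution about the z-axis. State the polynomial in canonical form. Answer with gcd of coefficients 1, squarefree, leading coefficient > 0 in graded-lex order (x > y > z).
x^4 + 2*x^2*y^2 + y^4 - x^2 - y^2 + 2*z^2 - 2

Degree: no degree-3 surface has this shape, so deg p = 4.
By symmetry, the z-axis is an axis of rotation, so x and y enter only as x² + y².
Reading off the gridlines: a circular section at z = -1 has radius exactly 1; among the integer gridlines, it crosses the z-axis at z ∈ {-1, 1}.
Fitting integer coefficients to these (and the overall shape) gives p.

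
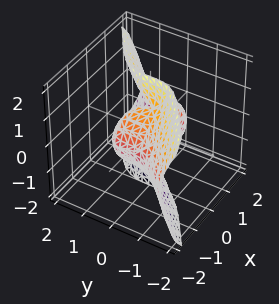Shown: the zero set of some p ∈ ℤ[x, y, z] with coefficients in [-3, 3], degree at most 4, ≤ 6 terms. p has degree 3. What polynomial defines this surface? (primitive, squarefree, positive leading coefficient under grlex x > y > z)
The degree is 3 — the shape is more complex than any degree-2 surface.
From the visible intercepts: one y-axis crossing is at y = 0; the visible z-axis segment lies entirely on the surface; it crosses the x-axis at the gridline x = 0.
Matching integer coefficients to the picture gives p.

2*x^3 + 3*x*z^2 - 3*y^3 - 3*x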